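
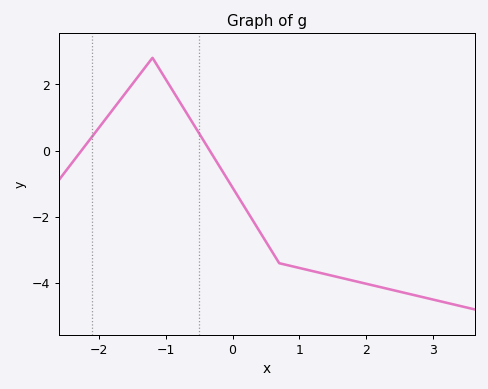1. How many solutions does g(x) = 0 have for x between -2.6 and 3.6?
2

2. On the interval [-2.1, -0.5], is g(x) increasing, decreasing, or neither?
neither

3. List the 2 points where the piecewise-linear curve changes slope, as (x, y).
(-1.2, 2.8); (0.7, -3.4)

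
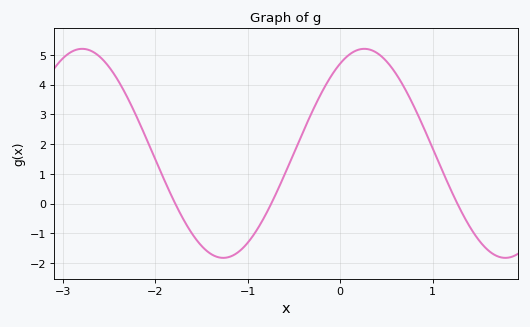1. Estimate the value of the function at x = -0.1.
4.3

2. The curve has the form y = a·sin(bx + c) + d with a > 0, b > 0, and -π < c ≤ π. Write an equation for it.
y = 3.51sin(2.1x + 1) + 1.69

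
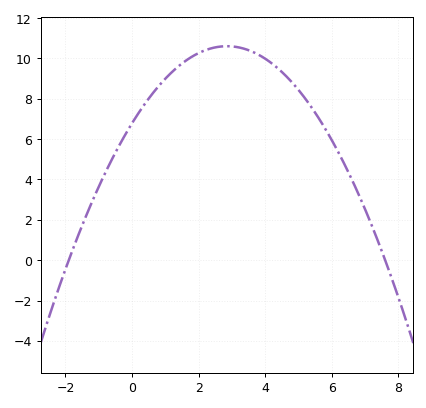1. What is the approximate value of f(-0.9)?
4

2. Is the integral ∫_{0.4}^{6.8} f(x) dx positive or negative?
positive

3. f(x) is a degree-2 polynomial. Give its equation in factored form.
y = -0.47(x + 1.9)(x - 7.6)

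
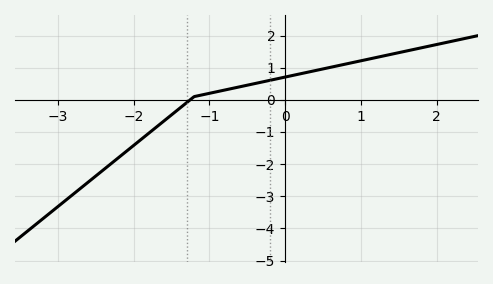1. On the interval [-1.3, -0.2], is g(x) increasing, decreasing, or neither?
increasing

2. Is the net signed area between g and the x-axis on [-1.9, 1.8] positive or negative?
positive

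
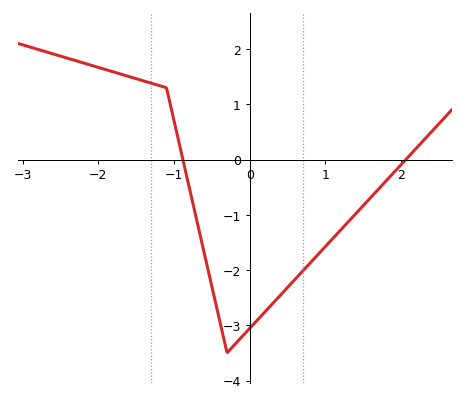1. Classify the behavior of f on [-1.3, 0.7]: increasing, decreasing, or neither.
neither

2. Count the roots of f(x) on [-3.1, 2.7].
2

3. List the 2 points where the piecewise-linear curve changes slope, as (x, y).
(-1.1, 1.3); (-0.3, -3.5)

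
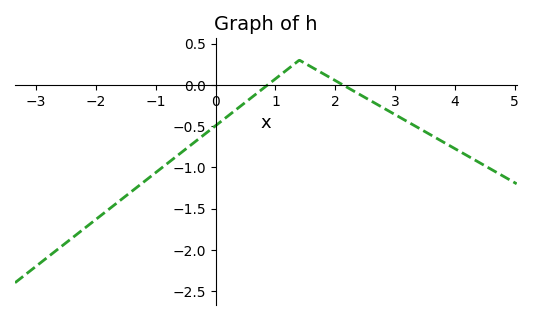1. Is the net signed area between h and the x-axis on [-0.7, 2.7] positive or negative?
negative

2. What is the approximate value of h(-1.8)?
-1.52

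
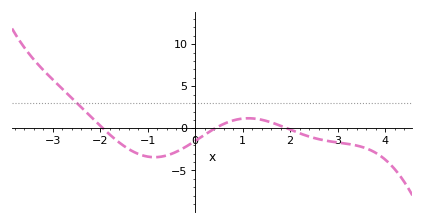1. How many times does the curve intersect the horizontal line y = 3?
1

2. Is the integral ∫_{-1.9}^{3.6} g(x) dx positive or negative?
negative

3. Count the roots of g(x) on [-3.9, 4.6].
3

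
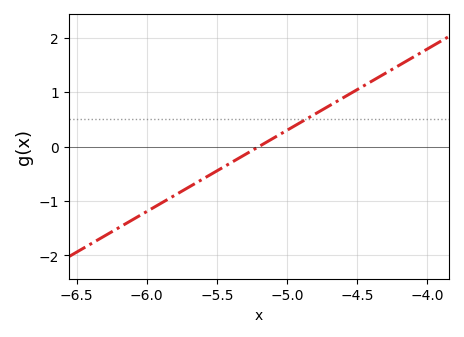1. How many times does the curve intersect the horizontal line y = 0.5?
1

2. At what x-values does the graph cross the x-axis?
-5.2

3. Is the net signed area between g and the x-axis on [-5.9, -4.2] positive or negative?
positive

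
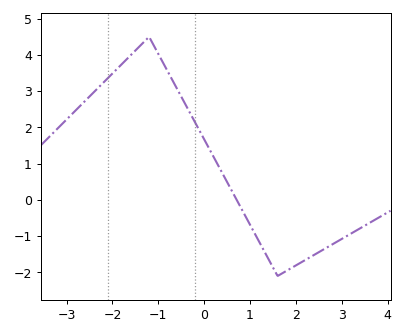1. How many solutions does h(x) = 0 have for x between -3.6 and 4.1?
1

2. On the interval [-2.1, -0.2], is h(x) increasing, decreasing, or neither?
neither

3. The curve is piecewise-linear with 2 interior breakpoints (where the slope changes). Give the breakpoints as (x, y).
(-1.2, 4.5); (1.6, -2.1)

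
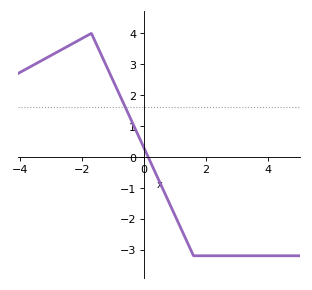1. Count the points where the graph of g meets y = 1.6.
1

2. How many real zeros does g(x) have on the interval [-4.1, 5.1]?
1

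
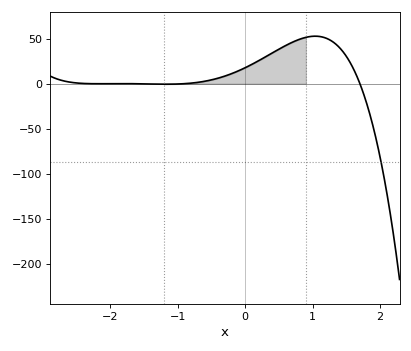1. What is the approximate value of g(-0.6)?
2.67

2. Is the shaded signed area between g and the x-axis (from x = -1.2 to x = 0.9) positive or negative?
positive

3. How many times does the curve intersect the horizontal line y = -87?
1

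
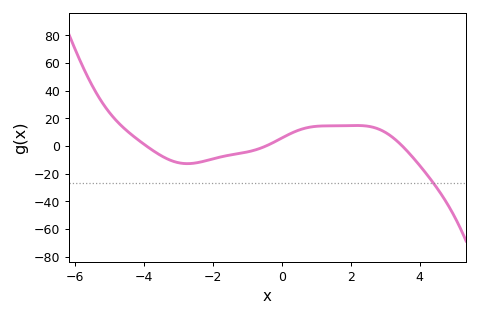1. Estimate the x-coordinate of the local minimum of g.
-2.74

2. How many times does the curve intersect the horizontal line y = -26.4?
1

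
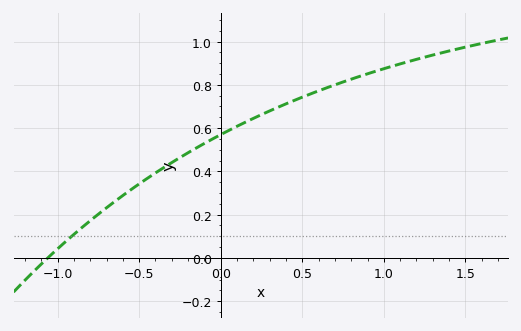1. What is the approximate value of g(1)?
0.875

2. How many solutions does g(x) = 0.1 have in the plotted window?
1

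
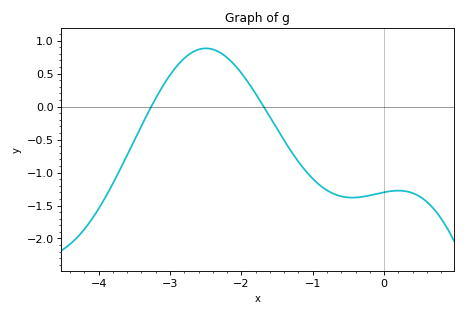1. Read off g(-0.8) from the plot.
-1.27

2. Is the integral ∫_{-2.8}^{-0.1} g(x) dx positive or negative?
negative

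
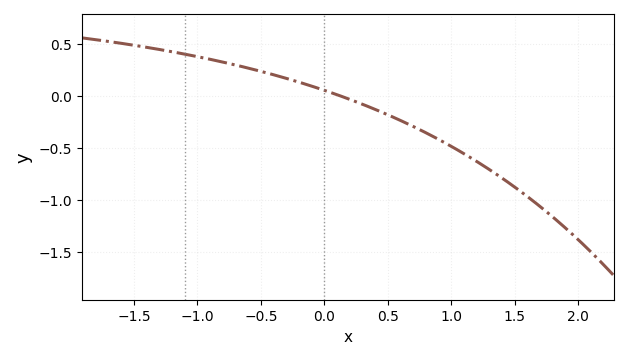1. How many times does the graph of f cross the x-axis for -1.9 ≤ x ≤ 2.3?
1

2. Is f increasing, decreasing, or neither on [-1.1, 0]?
decreasing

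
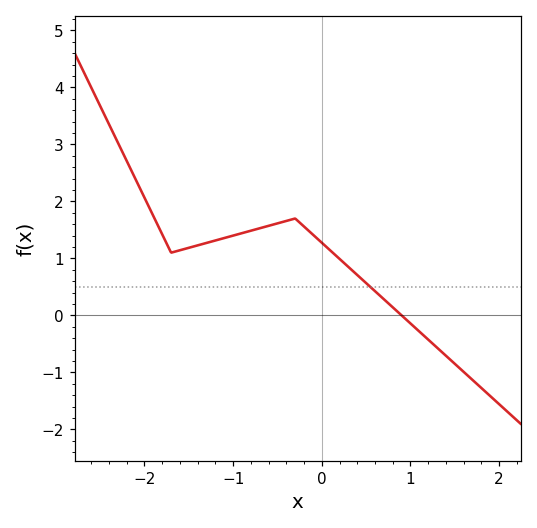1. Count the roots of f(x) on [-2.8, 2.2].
1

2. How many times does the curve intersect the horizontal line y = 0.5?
1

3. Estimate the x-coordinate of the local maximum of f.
-0.3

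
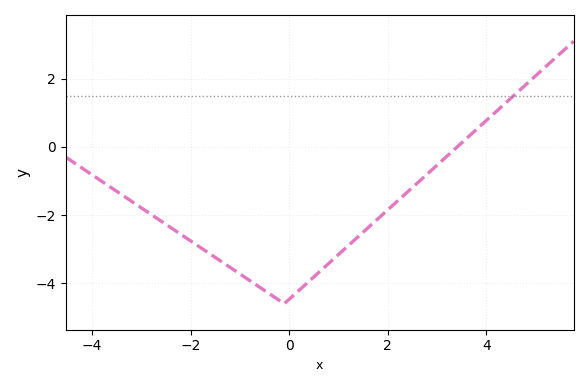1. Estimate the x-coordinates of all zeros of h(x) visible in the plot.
3.41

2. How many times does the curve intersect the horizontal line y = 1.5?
1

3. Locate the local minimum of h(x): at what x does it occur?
-0.102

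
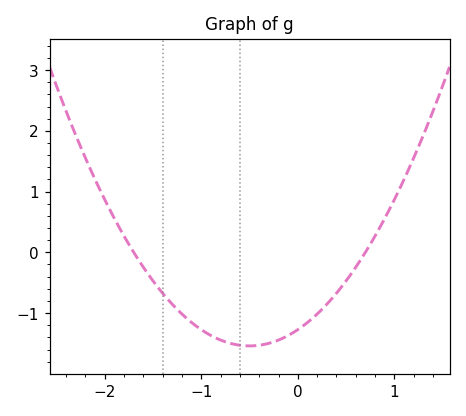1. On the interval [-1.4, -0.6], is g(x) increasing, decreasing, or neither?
decreasing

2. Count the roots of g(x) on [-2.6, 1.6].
2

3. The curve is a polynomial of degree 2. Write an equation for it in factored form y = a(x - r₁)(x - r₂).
y = 1.07(x + 1.7)(x - 0.7)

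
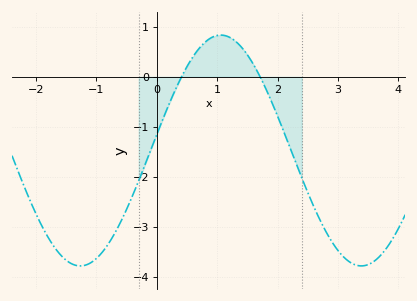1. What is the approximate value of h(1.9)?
-0.496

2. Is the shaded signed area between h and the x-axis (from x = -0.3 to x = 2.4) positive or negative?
negative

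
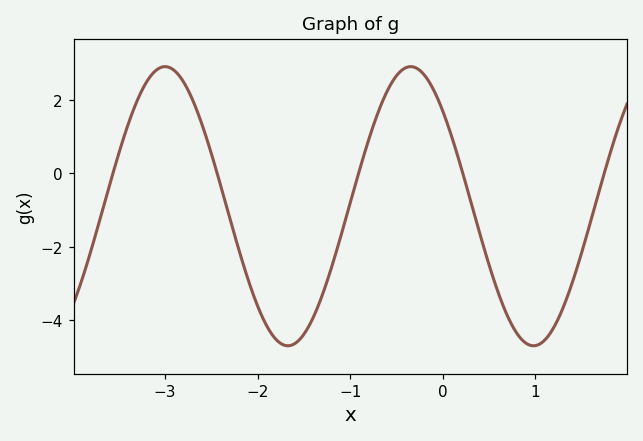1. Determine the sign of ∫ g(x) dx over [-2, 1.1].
negative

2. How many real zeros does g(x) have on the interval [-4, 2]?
5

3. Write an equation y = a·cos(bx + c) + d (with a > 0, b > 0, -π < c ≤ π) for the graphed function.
y = 3.8cos(2.4x + 0.82) - 0.9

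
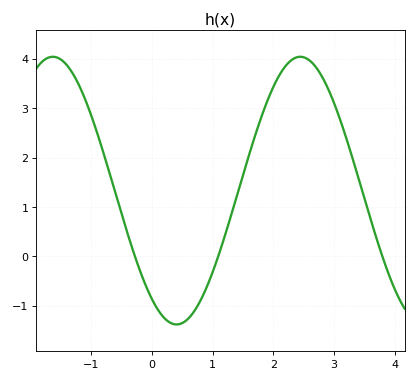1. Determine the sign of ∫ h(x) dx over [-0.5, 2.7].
positive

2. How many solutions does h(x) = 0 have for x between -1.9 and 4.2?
3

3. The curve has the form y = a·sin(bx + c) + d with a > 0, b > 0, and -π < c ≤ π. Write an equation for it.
y = 2.71sin(1.54x - 2.19) + 1.33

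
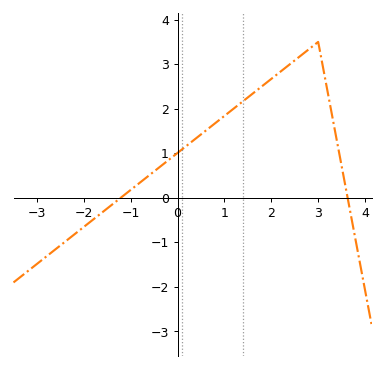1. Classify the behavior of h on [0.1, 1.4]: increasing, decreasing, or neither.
increasing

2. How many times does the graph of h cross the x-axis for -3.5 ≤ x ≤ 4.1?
2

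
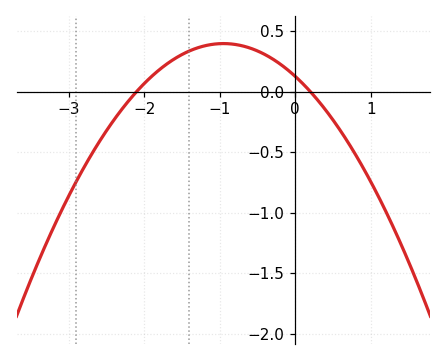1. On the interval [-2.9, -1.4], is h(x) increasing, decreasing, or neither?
increasing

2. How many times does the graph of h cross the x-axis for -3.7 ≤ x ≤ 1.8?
2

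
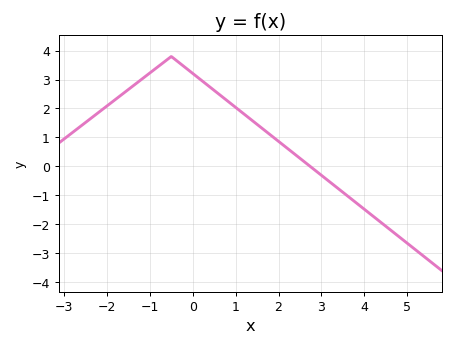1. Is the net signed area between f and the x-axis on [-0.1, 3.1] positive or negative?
positive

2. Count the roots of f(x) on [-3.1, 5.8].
1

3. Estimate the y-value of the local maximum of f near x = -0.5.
3.8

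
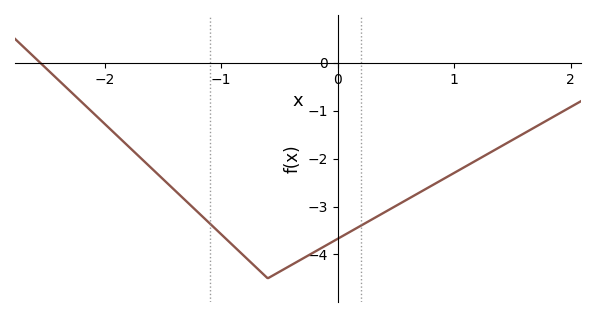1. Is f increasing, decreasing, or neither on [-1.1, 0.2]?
neither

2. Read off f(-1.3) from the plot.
-2.9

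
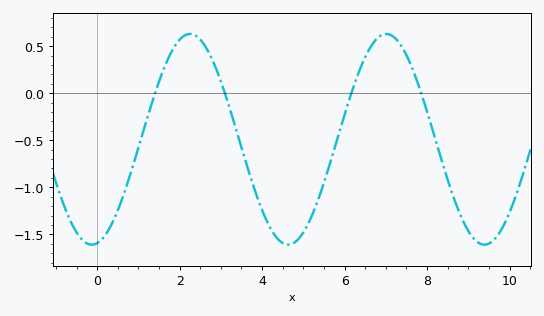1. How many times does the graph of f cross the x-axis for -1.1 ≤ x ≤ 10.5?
4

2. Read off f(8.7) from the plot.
-1.2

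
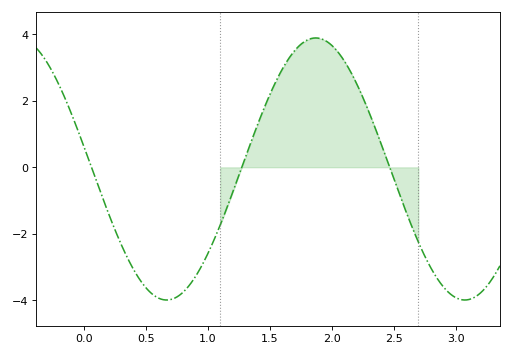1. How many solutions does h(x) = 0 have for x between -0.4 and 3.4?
3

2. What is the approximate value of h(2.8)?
-3.02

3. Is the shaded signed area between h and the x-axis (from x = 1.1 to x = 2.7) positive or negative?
positive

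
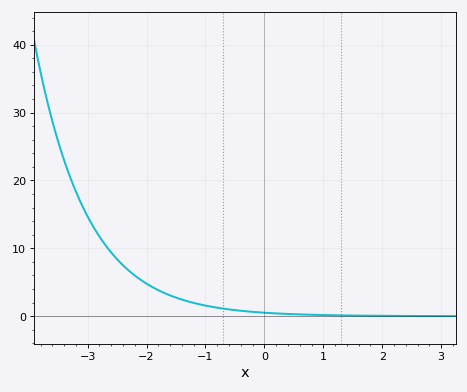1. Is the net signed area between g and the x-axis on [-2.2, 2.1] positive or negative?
positive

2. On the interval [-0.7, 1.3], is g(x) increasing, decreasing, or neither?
decreasing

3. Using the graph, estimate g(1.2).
0.123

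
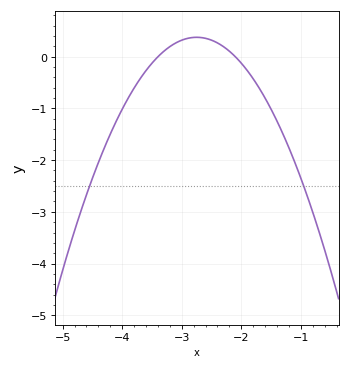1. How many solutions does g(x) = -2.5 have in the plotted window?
2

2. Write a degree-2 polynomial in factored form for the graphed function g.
y = -0.89(x + 3.4)(x + 2.1)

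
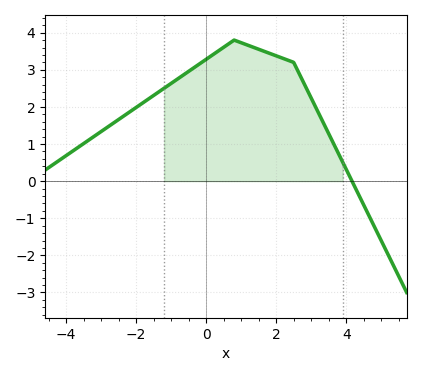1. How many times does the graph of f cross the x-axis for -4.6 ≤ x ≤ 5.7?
1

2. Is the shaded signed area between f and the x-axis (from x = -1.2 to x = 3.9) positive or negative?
positive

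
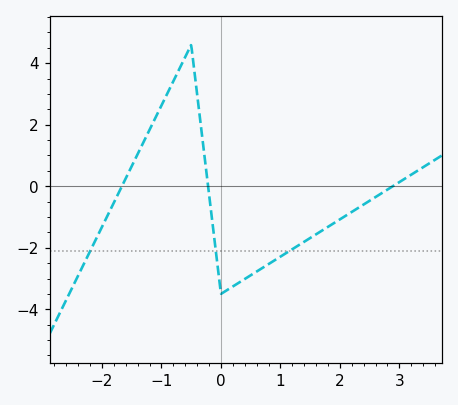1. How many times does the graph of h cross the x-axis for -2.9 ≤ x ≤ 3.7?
3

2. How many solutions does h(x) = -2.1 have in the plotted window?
3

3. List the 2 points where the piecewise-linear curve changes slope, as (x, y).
(-0.5, 4.6); (0, -3.5)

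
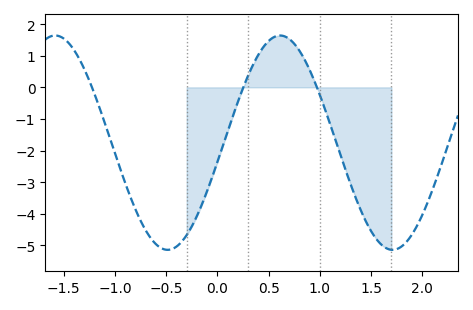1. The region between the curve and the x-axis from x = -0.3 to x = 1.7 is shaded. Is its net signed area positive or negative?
negative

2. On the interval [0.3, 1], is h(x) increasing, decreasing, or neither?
neither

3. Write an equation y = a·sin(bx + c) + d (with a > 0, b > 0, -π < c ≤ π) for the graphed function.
y = 3.39sin(2.86x - 0.182) - 1.75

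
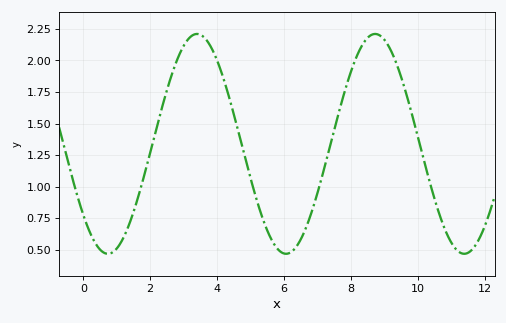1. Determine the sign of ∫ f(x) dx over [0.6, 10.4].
positive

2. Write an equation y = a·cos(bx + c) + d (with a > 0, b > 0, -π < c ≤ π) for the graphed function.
y = 0.87cos(1.18x + 2.27) + 1.34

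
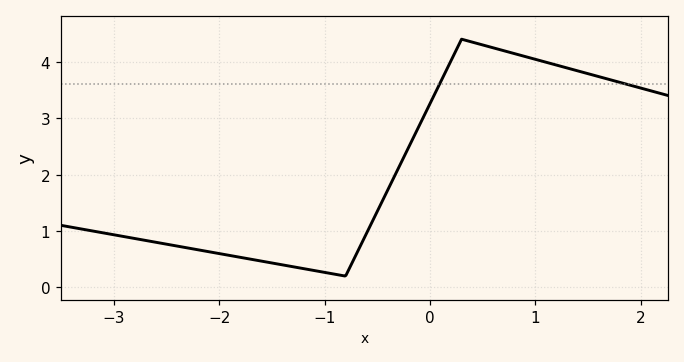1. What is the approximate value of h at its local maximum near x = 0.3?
4.4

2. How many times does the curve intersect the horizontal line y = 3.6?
2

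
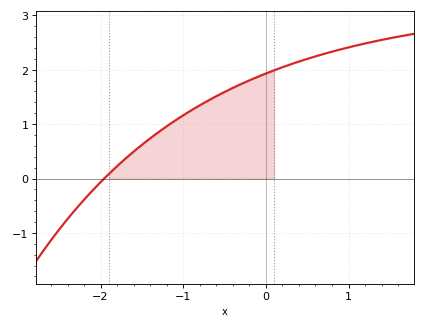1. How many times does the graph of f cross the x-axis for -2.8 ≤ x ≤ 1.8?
1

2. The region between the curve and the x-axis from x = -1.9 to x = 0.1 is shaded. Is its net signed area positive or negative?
positive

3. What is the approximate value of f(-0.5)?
1.6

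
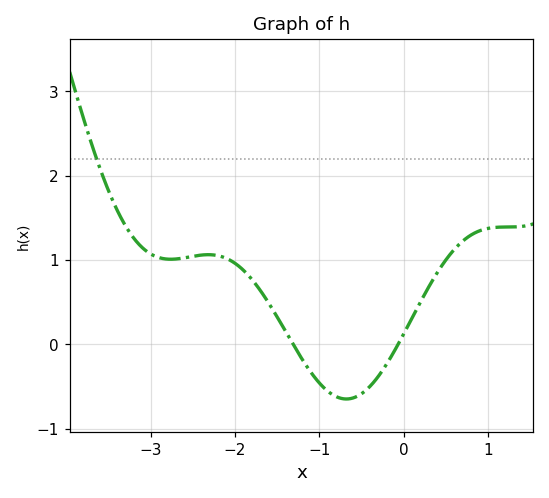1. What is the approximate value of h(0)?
0.129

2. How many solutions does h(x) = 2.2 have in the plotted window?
1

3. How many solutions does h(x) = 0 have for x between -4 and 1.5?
2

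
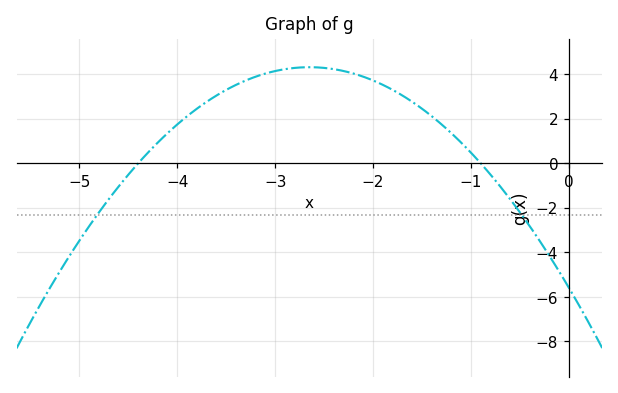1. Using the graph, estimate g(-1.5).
2.45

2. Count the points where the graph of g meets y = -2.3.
2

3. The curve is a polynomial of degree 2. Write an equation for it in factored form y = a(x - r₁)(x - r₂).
y = -1.41(x + 4.4)(x + 0.9)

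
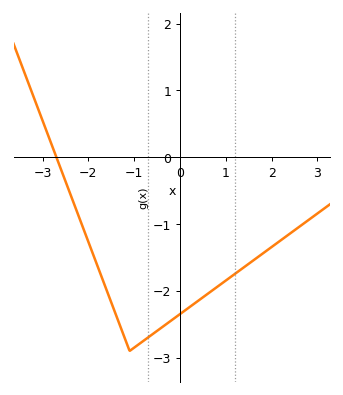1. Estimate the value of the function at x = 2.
-1.3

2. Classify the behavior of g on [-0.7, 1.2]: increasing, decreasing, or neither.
increasing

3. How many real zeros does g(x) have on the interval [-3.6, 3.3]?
1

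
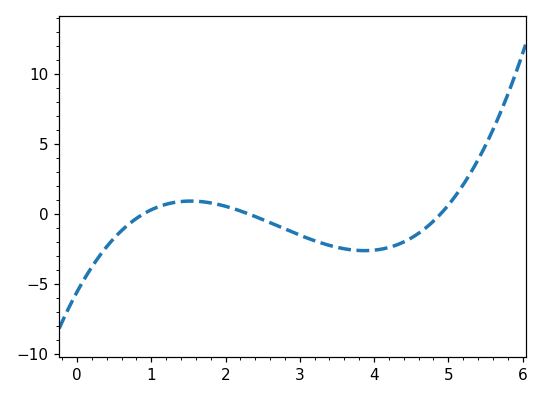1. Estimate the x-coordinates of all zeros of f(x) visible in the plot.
0.9, 2.3, 4.9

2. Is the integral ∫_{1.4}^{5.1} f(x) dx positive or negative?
negative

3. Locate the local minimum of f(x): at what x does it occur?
3.87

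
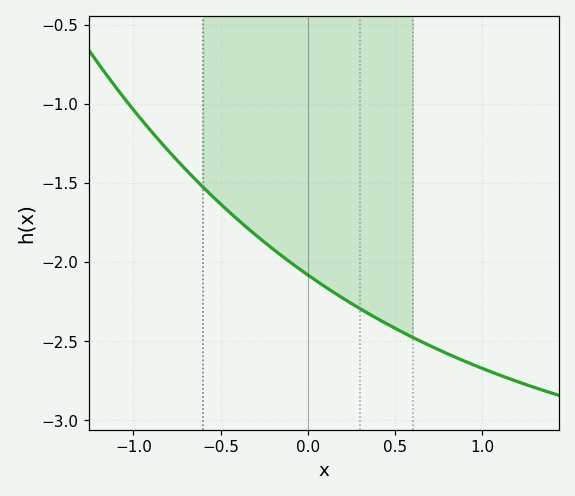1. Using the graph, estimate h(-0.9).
-1.15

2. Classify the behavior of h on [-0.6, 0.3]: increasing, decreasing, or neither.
decreasing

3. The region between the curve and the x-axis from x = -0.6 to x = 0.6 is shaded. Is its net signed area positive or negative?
negative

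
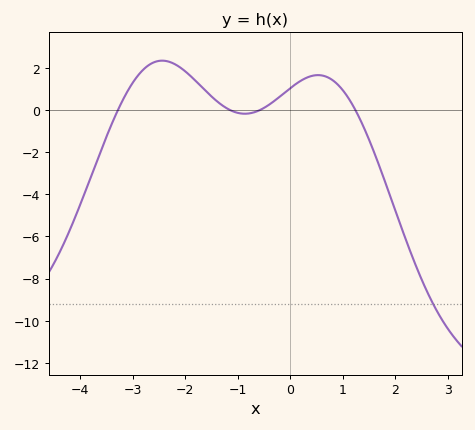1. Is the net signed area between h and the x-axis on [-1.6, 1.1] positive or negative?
positive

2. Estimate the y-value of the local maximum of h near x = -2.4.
2.36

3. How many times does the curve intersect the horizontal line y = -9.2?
1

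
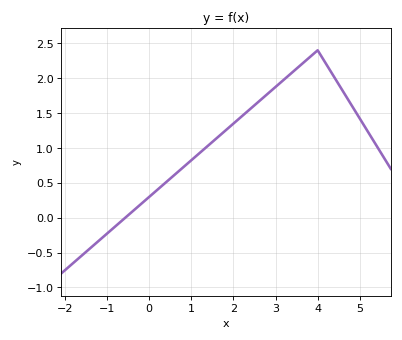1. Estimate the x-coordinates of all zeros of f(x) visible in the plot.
-0.6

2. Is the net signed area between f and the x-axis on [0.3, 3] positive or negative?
positive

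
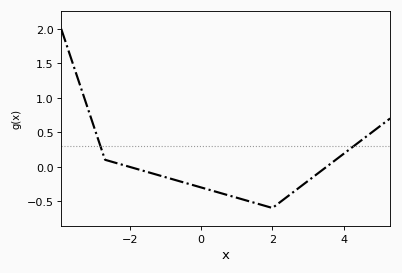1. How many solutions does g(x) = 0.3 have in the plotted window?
2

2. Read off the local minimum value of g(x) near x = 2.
-0.6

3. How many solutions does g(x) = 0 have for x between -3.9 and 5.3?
2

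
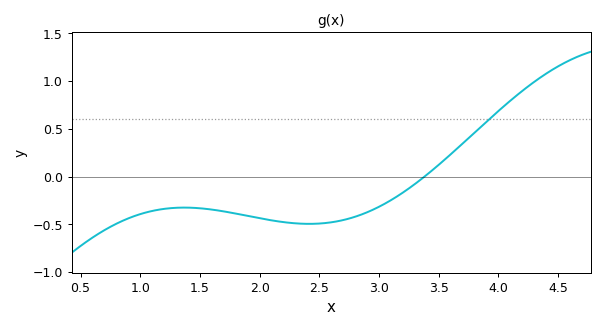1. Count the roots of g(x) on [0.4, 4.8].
1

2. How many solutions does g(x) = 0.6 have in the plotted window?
1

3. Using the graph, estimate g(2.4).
-0.5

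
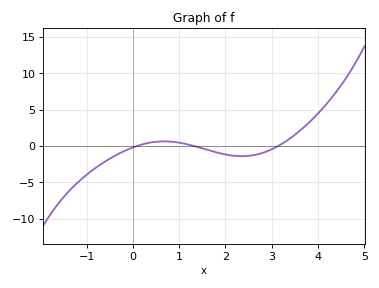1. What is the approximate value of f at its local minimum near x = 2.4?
-1.41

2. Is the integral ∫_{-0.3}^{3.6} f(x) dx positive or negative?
negative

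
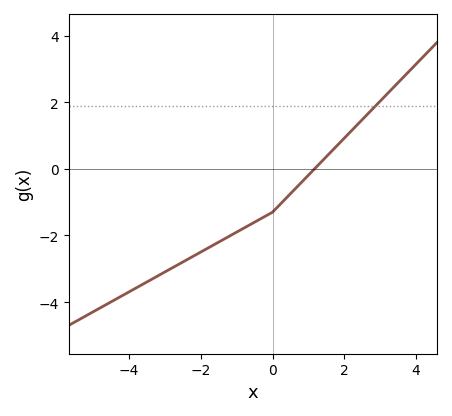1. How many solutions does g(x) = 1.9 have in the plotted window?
1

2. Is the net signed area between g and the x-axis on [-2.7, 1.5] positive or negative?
negative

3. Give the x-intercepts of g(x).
1.17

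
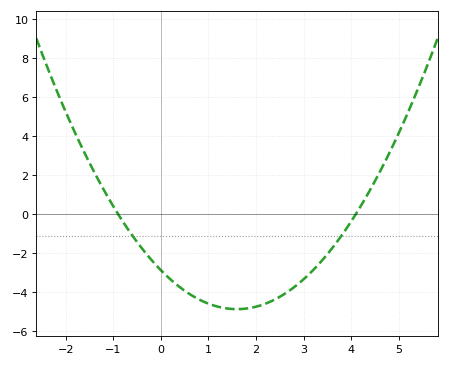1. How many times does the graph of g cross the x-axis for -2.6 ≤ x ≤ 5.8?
2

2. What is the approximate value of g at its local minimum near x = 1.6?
-4.88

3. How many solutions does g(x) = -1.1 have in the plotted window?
2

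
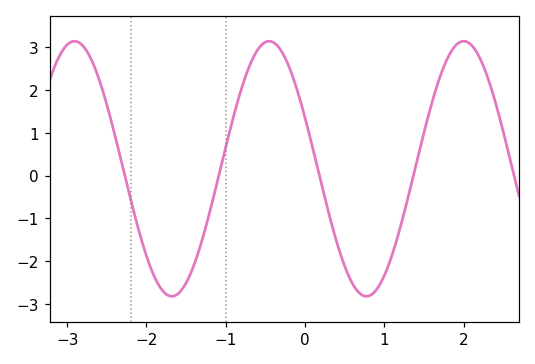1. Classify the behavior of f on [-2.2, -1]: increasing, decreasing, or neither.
neither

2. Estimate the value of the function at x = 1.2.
-1.2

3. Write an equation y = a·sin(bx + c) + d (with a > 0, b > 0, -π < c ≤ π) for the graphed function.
y = 2.98sin(2.6x + 2.7) + 0.16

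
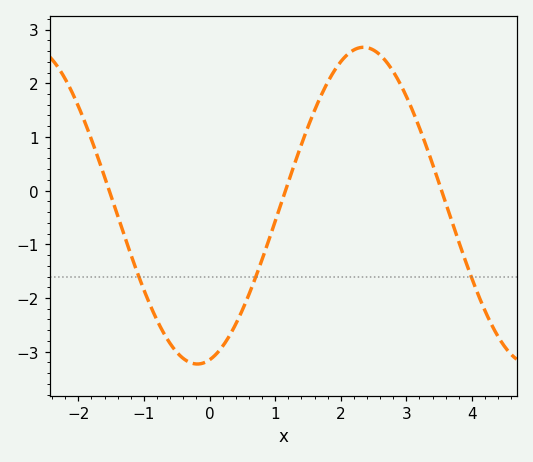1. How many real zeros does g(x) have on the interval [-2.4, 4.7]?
3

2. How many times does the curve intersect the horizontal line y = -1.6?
3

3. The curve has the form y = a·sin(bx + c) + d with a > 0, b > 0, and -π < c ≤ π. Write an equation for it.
y = 2.95sin(1.2x - 1.3) - 0.28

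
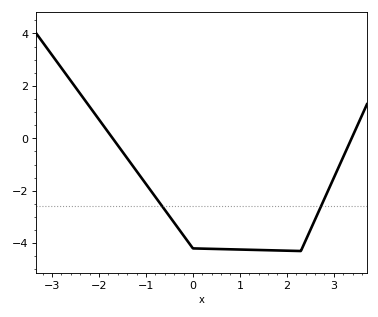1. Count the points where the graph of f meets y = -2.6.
2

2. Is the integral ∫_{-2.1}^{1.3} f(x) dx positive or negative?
negative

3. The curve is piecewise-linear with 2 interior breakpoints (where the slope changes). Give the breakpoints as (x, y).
(0, -4.2); (2.3, -4.3)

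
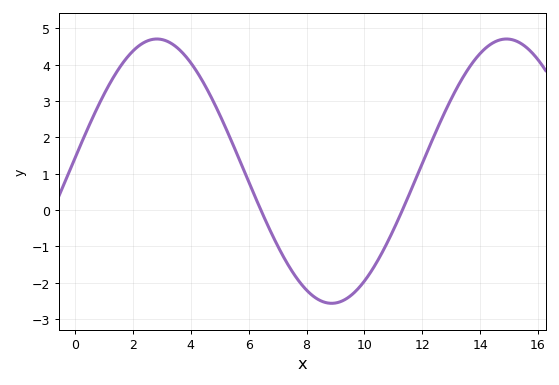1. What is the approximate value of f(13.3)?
3.51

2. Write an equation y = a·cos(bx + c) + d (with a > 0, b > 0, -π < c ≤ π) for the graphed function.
y = 3.64cos(0.52x - 1.47) + 1.07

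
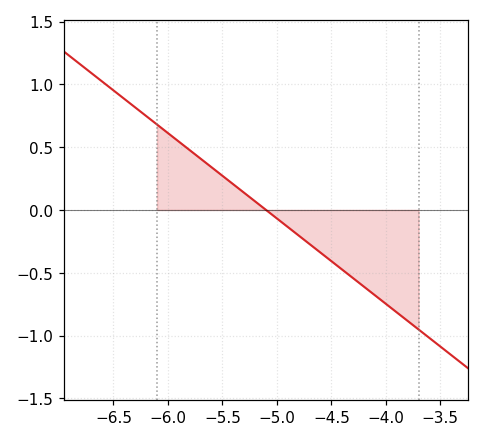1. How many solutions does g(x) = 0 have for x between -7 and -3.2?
1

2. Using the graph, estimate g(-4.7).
-0.272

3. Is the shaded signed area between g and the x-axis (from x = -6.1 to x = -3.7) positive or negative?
negative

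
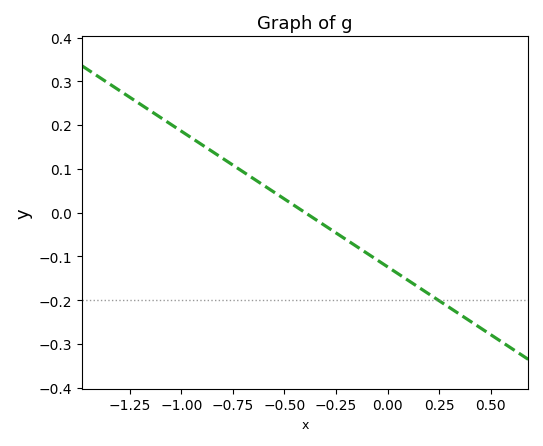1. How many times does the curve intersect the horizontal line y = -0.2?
1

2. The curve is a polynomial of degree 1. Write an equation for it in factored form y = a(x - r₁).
y = -0.31(x + 0.4)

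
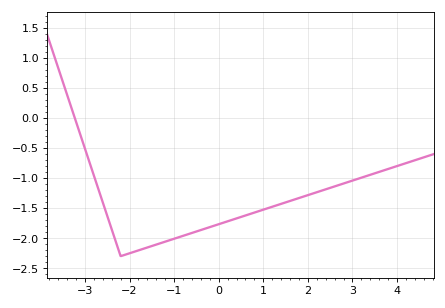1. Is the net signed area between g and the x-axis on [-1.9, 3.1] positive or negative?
negative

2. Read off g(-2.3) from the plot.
-2.1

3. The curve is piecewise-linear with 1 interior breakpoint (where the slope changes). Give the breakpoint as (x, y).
(-2.2, -2.3)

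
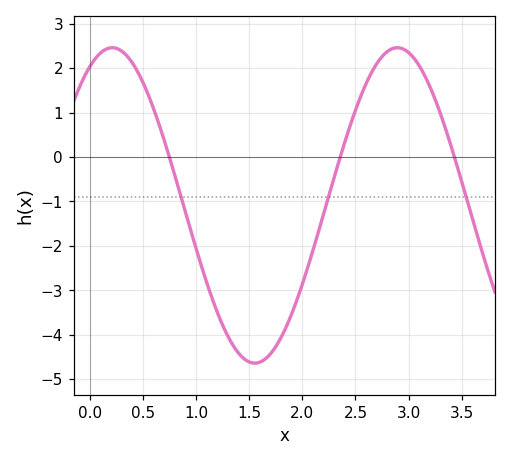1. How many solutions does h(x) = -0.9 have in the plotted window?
3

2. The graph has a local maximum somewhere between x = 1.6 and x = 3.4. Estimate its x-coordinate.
2.9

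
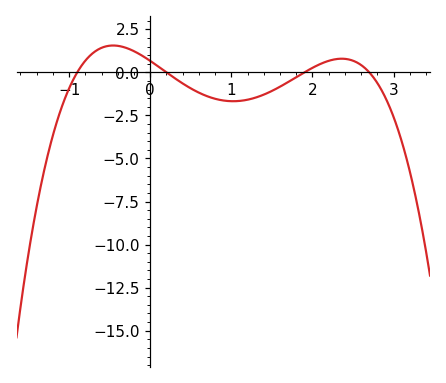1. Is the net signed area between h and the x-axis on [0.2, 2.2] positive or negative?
negative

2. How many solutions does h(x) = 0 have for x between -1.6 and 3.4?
4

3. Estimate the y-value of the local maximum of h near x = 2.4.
0.793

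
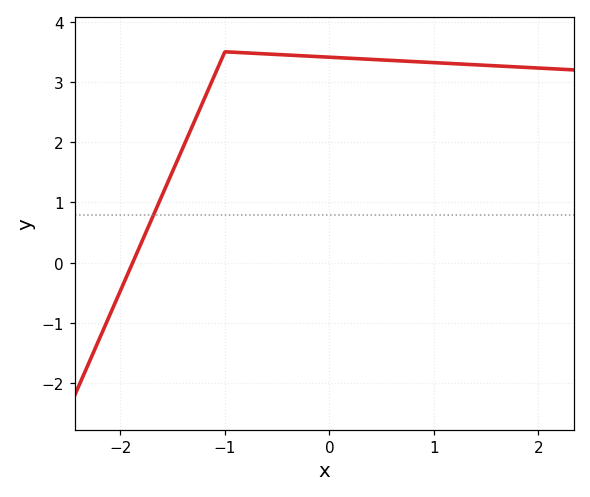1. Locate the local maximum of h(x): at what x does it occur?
-1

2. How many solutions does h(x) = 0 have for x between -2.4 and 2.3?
1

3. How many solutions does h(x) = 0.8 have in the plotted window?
1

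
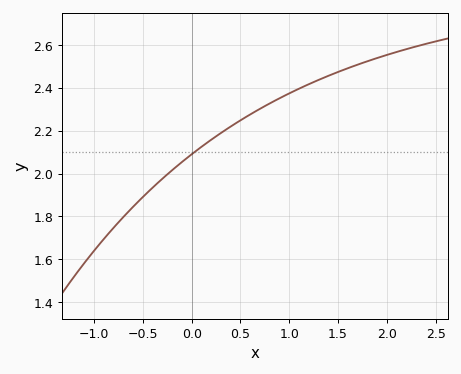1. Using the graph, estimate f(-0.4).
1.93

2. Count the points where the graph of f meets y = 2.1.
1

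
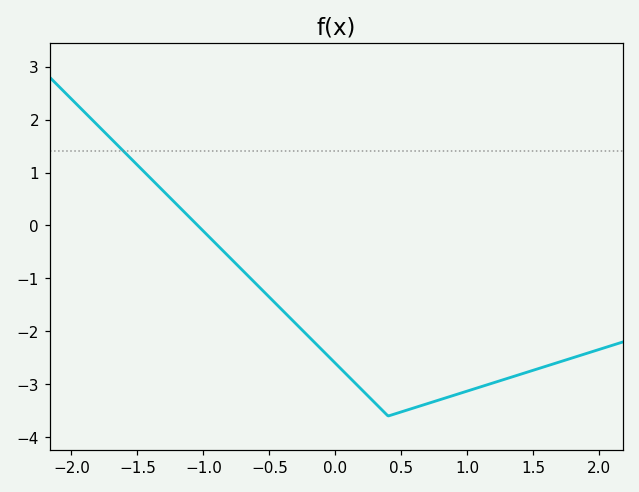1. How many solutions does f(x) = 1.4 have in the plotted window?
1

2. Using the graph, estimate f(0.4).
-3.6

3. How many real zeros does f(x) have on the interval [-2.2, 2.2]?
1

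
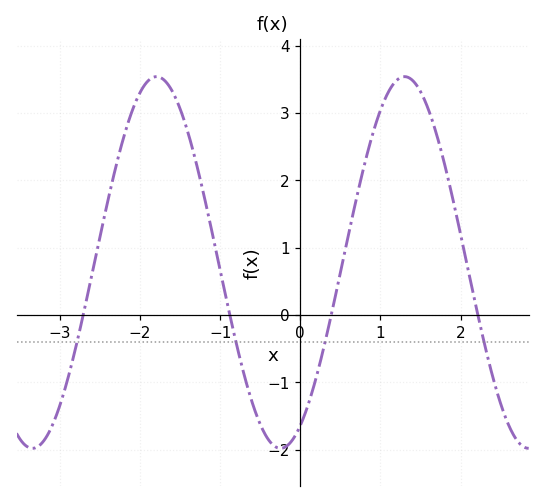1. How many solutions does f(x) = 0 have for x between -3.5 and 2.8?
4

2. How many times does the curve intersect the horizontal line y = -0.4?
4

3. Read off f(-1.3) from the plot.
2.3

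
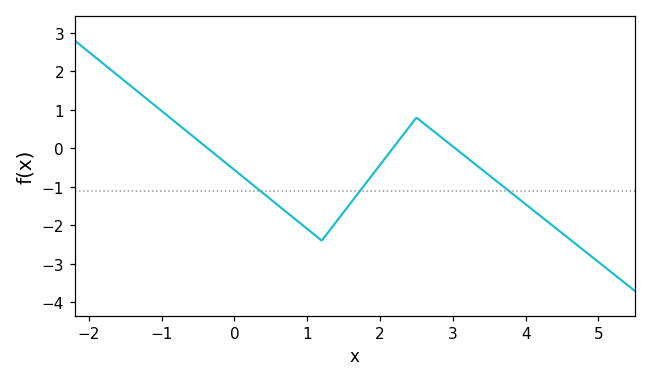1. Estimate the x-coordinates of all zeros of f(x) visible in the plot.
-0.365, 2.17, 3.03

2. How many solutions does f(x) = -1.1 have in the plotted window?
3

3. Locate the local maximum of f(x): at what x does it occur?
2.5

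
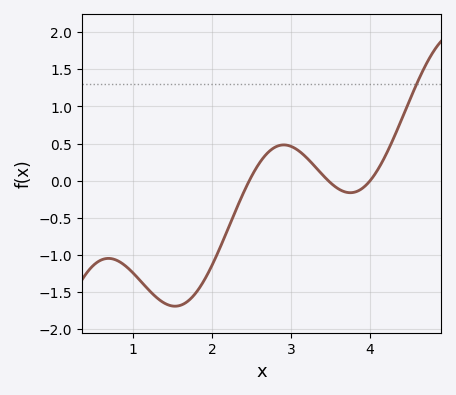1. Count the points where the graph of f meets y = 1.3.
1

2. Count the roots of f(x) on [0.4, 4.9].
3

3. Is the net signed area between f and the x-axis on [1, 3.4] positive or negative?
negative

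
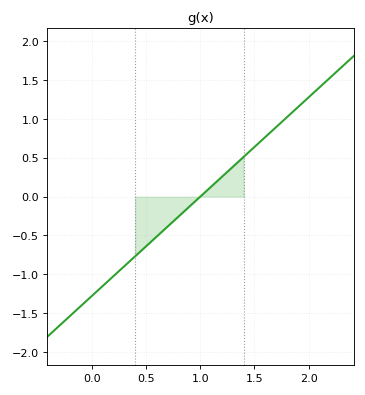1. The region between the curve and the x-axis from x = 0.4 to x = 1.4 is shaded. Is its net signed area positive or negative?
negative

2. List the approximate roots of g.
1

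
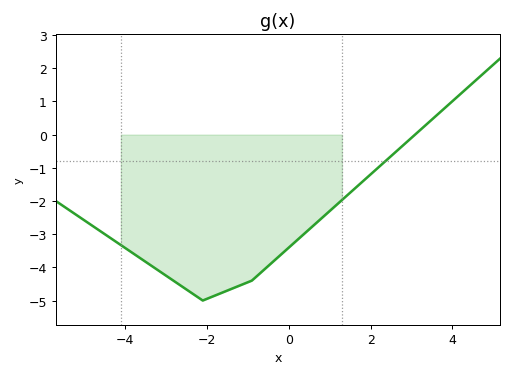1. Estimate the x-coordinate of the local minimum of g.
-2.1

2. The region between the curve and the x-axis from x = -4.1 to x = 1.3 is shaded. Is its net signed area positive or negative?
negative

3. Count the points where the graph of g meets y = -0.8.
1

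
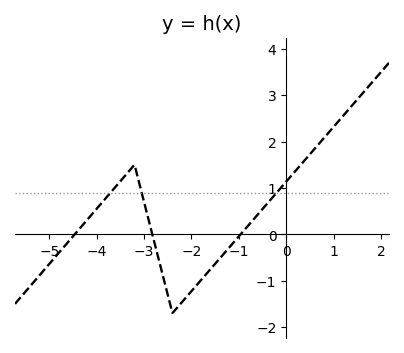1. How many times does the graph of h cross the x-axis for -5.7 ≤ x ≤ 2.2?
3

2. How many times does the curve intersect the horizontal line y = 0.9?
3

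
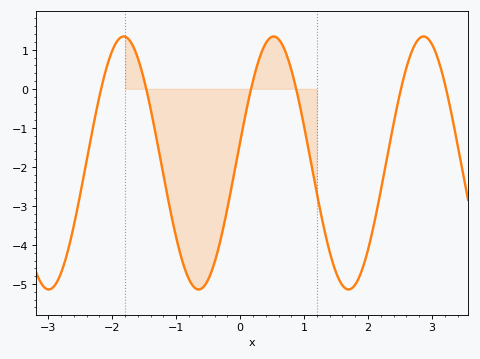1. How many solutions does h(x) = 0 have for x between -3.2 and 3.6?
6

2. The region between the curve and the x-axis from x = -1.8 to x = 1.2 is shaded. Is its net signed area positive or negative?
negative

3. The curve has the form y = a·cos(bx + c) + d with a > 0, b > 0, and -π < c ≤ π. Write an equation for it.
y = 3.24cos(2.7x - 1.4) - 1.9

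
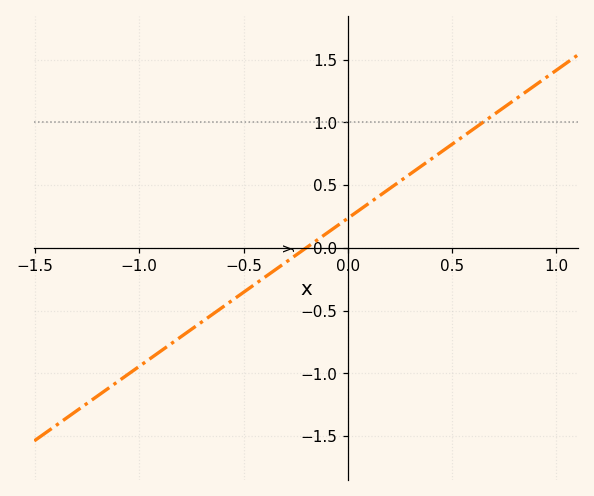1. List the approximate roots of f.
-0.2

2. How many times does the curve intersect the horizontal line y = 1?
1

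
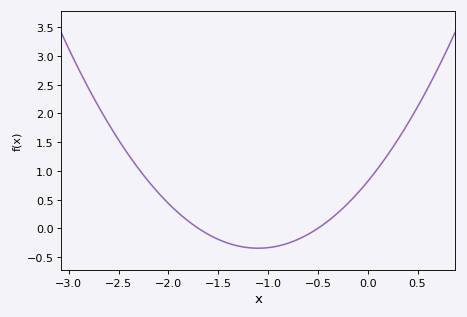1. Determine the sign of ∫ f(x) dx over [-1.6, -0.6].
negative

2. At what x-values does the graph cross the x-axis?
-1.7, -0.5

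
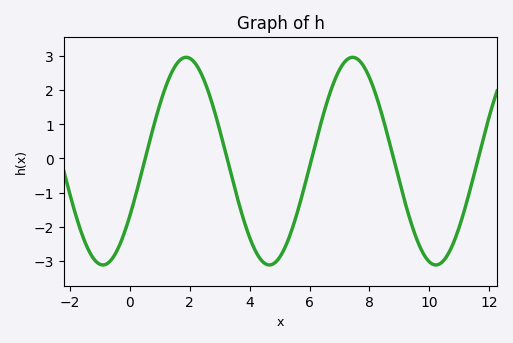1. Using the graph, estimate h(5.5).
-1.8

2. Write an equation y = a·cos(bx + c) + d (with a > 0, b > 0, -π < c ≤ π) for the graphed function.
y = 3.04cos(1.1x - 2.1) - 0.08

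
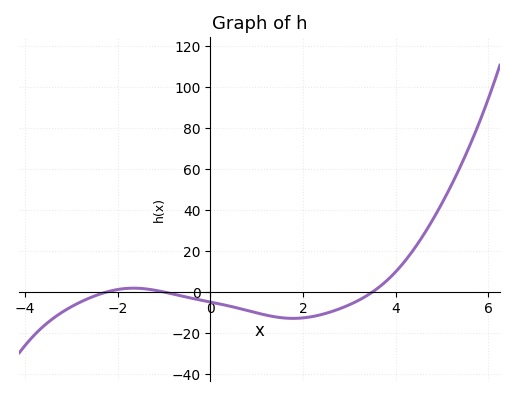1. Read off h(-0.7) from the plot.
-1.72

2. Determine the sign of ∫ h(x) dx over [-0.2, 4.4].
negative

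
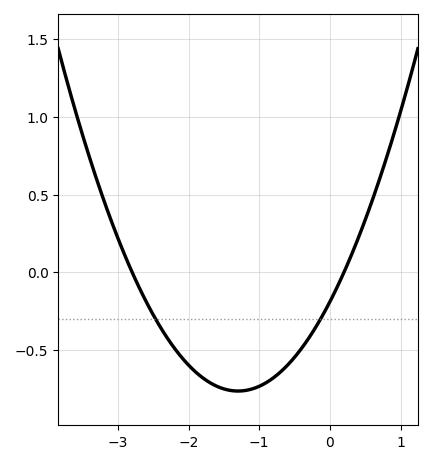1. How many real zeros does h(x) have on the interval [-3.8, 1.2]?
2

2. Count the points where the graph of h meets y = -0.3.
2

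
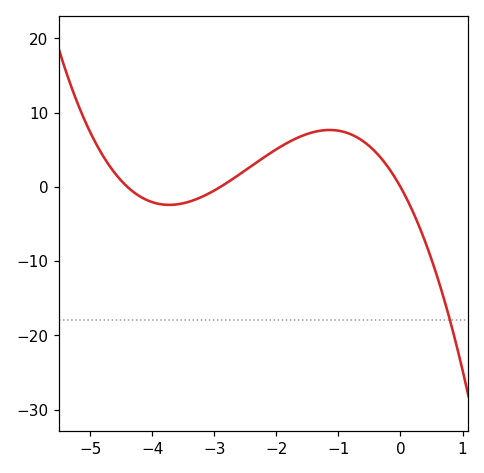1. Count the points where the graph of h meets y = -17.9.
1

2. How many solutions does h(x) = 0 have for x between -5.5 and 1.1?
3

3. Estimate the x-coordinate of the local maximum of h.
-1.1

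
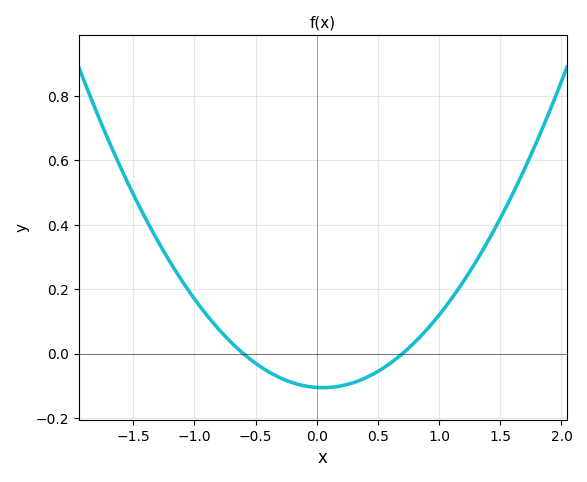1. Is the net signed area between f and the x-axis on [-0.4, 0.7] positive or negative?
negative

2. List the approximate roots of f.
-0.6, 0.7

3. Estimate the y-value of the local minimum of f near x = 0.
-0.106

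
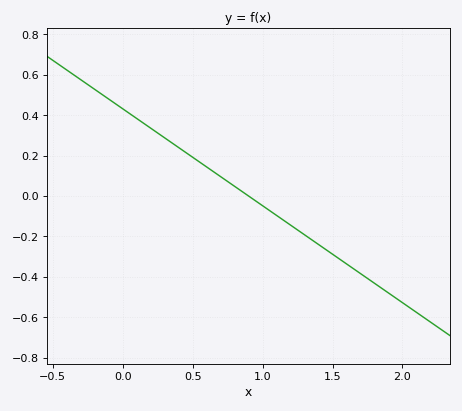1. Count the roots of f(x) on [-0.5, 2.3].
1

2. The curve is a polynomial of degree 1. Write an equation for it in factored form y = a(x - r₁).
y = -0.48(x - 0.9)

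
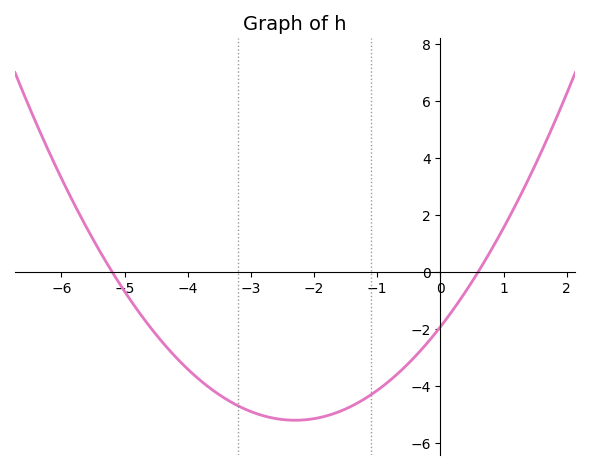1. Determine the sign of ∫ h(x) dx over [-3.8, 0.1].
negative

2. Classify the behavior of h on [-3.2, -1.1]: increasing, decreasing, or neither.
neither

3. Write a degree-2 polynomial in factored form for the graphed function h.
y = 0.62(x + 5.2)(x - 0.6)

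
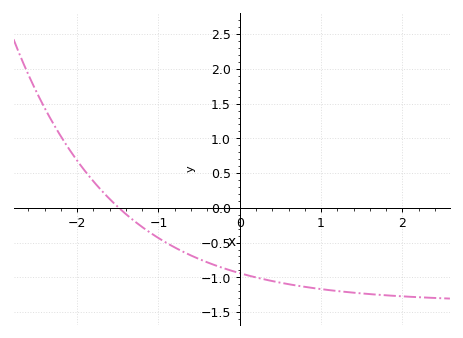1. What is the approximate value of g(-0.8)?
-0.57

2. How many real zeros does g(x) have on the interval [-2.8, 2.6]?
1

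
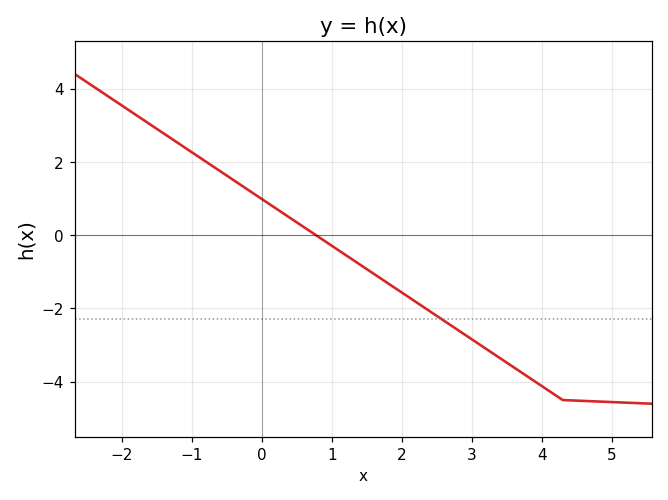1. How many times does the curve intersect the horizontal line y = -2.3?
1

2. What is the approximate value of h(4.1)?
-4.2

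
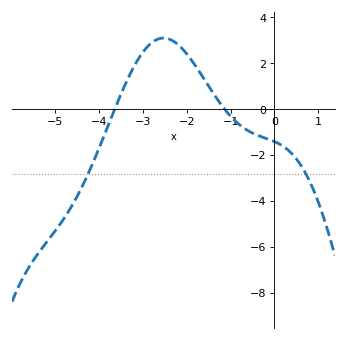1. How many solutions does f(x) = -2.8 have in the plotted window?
2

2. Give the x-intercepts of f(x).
-3.6, -1.1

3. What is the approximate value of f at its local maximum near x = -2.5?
3.2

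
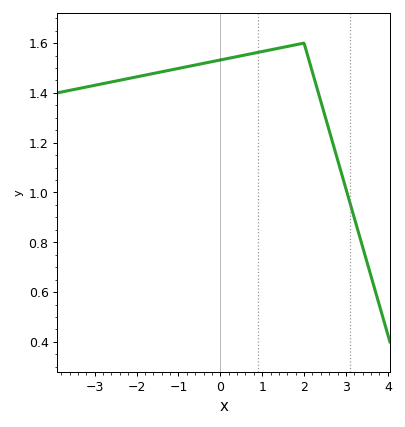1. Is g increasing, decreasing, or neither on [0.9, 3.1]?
neither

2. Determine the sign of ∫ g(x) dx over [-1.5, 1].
positive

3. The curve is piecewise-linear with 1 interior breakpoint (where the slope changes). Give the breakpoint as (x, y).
(2, 1.6)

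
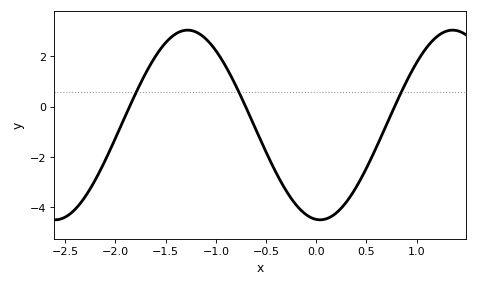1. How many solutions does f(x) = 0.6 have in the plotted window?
3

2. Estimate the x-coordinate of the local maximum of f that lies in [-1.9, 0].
-1.3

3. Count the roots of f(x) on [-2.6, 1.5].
3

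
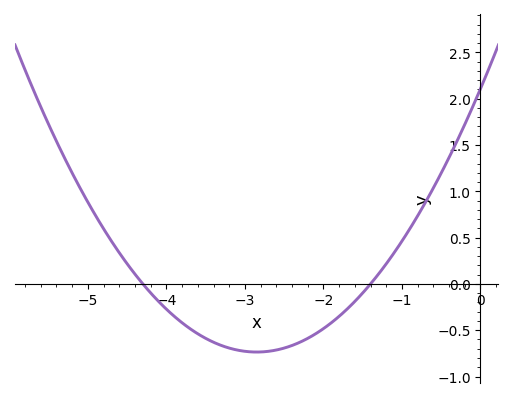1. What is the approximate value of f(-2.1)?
-0.539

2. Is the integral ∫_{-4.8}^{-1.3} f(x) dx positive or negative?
negative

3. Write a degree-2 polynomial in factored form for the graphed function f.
y = 0.35(x + 4.3)(x + 1.4)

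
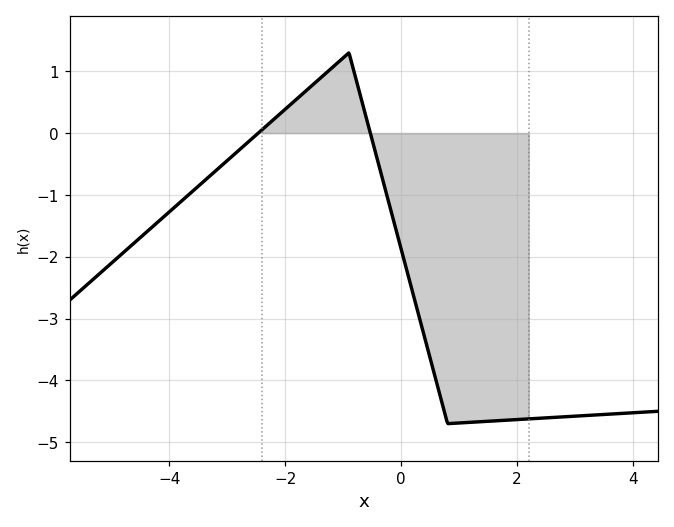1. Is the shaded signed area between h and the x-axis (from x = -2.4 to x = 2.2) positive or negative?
negative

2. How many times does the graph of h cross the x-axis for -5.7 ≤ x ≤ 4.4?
2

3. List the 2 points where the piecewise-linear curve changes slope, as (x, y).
(-0.9, 1.3); (0.8, -4.7)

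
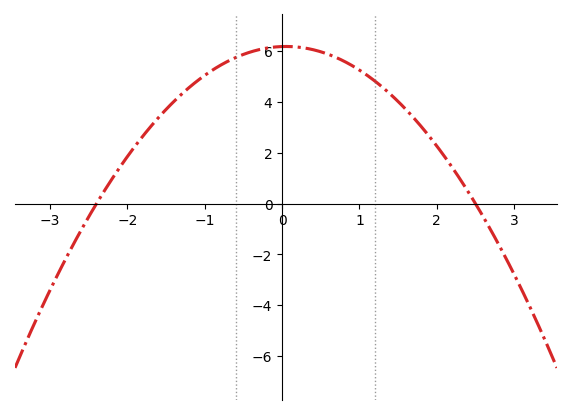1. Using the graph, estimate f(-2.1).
1.42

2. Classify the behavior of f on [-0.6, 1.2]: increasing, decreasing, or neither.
neither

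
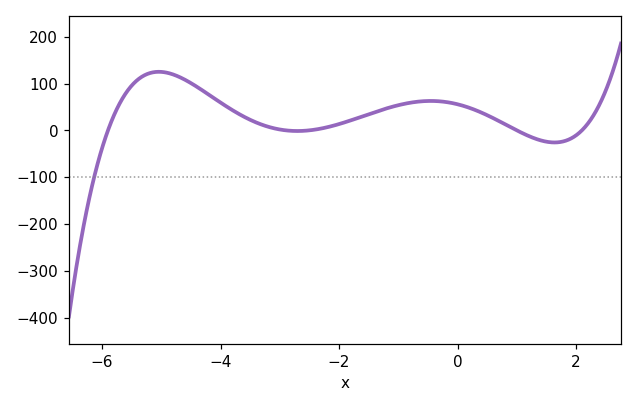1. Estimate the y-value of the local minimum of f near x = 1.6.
-30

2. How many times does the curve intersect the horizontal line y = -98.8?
1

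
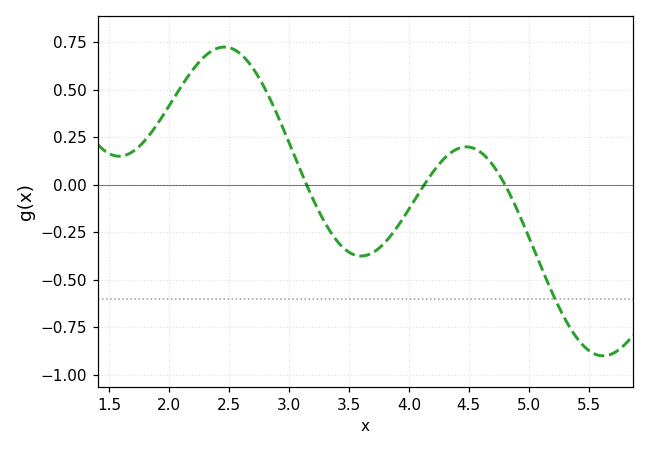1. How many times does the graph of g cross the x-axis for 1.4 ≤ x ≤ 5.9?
3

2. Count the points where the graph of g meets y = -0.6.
1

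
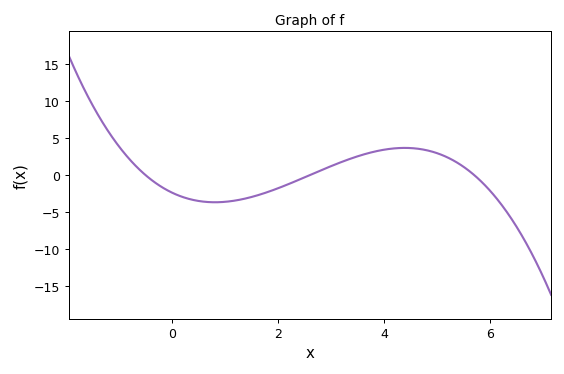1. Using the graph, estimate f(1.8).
-2.5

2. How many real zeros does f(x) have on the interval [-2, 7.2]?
3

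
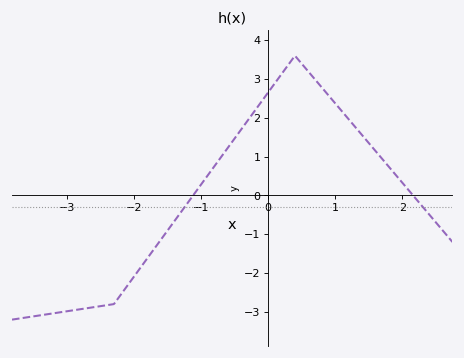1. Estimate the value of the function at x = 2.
0.3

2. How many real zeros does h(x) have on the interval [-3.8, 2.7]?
2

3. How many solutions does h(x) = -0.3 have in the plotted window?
2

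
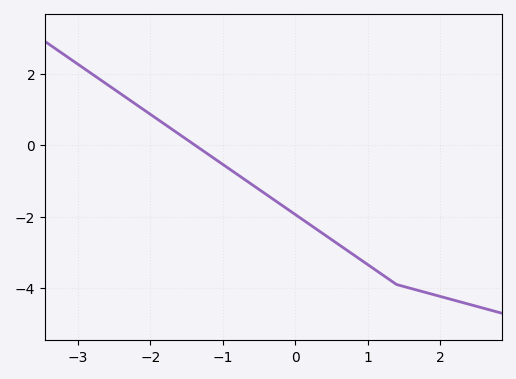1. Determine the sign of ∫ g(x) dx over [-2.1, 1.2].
negative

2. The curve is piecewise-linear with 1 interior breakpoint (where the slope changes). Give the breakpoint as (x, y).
(1.4, -3.9)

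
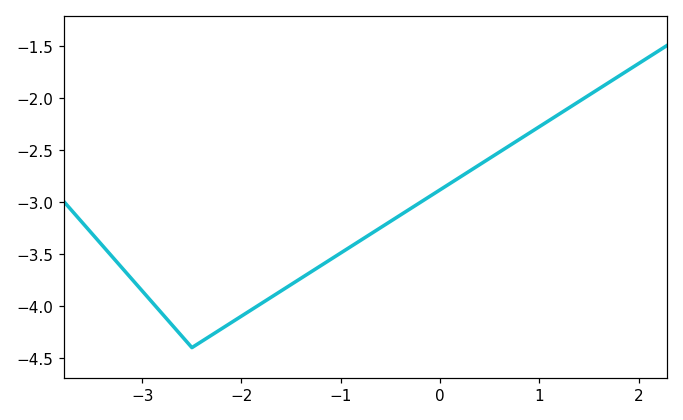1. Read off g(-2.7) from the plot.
-4.2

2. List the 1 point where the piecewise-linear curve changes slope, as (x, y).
(-2.5, -4.4)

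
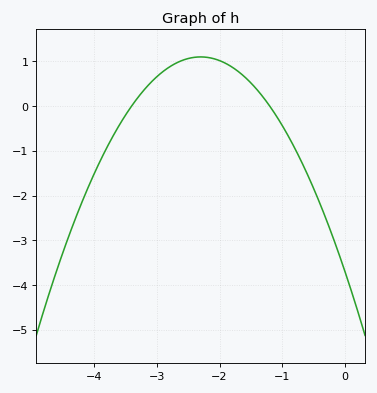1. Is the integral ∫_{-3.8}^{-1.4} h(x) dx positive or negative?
positive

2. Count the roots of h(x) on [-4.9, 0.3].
2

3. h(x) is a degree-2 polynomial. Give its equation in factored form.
y = -0.91(x + 3.4)(x + 1.2)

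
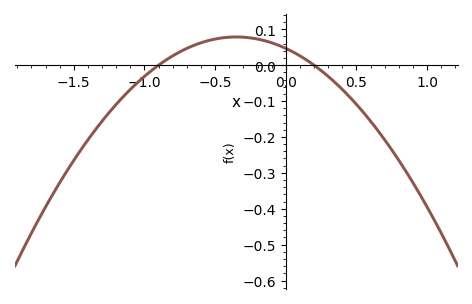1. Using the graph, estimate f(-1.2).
-0.109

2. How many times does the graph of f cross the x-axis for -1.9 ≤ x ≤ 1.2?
2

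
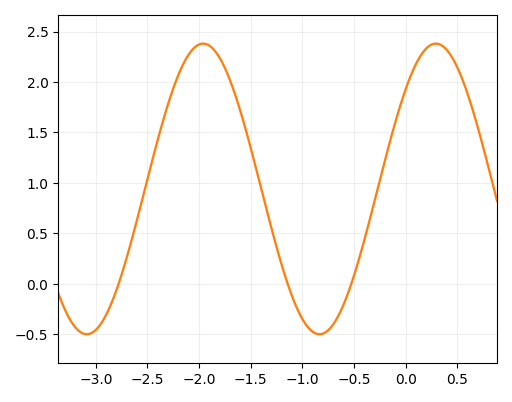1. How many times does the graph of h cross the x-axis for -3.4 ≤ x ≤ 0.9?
3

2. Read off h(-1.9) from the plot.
2.36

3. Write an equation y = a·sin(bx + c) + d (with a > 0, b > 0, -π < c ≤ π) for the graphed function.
y = 1.44sin(2.79x + 0.76) + 0.94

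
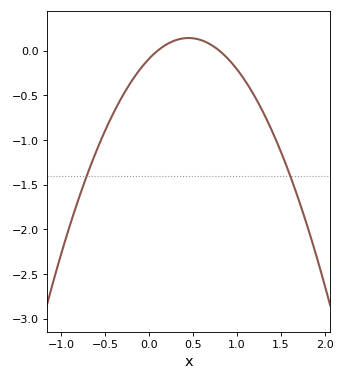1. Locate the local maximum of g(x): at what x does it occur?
0.45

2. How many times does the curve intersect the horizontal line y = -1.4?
2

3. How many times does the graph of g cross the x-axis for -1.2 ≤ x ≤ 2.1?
2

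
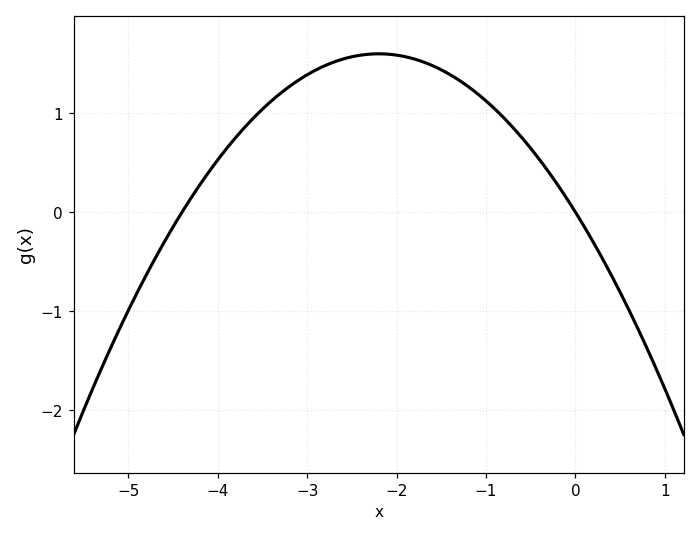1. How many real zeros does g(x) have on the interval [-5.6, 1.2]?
2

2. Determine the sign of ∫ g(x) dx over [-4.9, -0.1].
positive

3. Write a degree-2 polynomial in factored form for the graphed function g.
y = -0.33(x + 4.4)(x - 0)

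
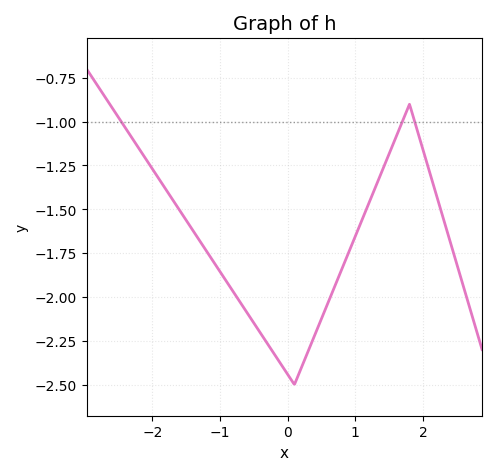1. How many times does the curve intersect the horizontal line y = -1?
3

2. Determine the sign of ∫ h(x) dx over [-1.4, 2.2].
negative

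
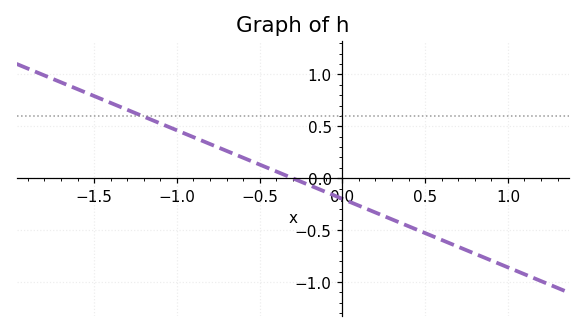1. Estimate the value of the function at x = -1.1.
0.55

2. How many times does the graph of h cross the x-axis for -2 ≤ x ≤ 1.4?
1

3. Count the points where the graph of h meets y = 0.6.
1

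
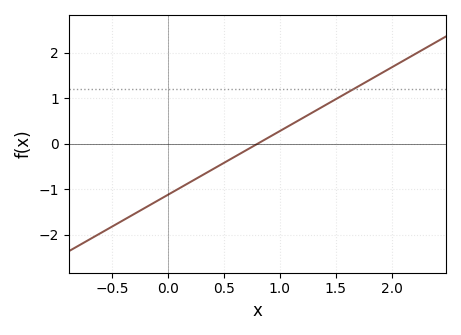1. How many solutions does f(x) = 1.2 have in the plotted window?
1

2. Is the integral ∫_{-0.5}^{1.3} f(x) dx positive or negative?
negative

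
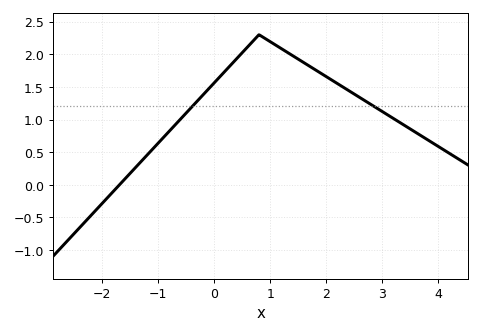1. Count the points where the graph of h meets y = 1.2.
2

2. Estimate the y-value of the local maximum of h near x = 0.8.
2.3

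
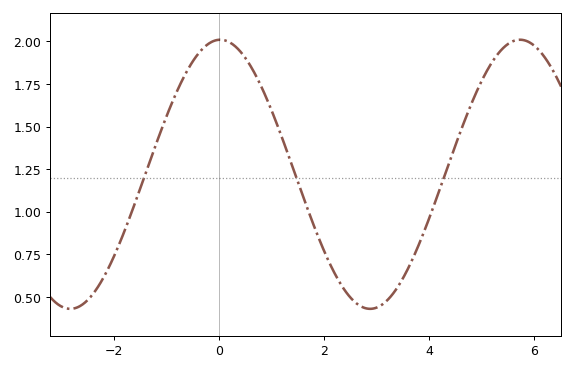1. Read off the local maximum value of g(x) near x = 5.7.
2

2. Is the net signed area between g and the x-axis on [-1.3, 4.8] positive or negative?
positive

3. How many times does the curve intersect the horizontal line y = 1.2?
3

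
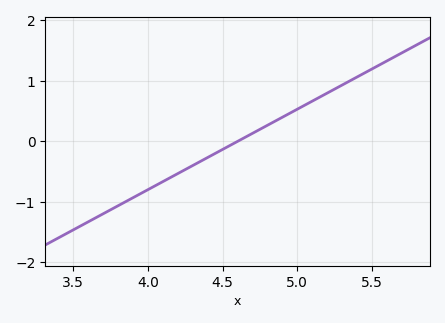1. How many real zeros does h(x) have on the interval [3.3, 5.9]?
1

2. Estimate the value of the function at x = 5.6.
1.35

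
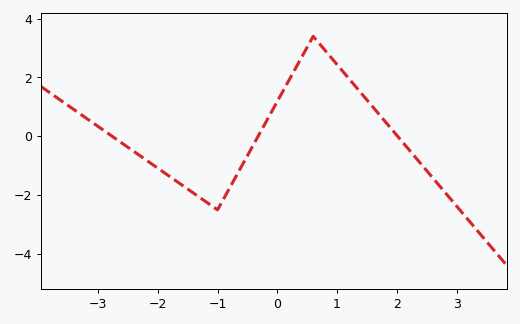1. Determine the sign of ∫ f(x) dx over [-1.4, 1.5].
positive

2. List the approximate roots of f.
-2.76, -0.322, 2.01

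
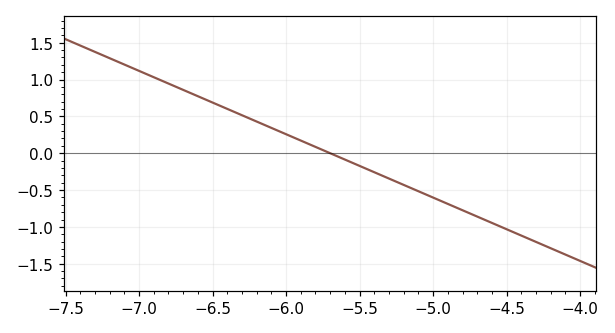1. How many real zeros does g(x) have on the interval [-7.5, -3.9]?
1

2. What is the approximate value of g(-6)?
0.258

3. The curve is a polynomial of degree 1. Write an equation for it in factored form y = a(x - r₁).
y = -0.86(x + 5.7)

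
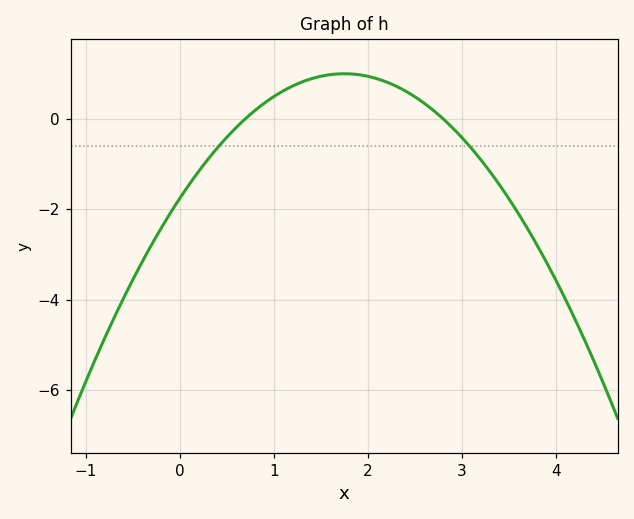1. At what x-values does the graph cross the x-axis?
0.7, 2.8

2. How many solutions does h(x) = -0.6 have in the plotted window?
2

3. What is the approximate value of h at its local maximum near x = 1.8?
0.992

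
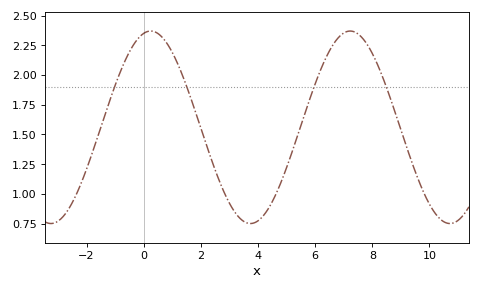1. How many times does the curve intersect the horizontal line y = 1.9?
4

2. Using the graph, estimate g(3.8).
0.751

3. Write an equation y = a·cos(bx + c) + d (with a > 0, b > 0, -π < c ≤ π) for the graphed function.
y = 0.81cos(0.9x - 0.22) + 1.56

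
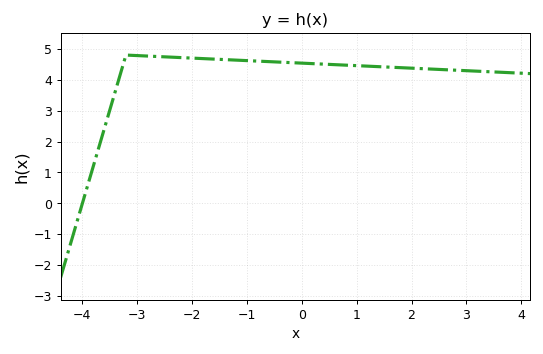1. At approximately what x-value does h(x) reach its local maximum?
-3.2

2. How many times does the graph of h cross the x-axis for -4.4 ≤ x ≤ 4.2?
1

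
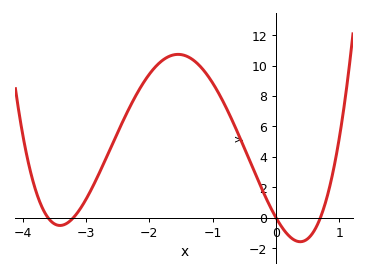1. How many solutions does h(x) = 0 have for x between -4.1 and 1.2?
4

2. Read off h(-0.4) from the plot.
3.6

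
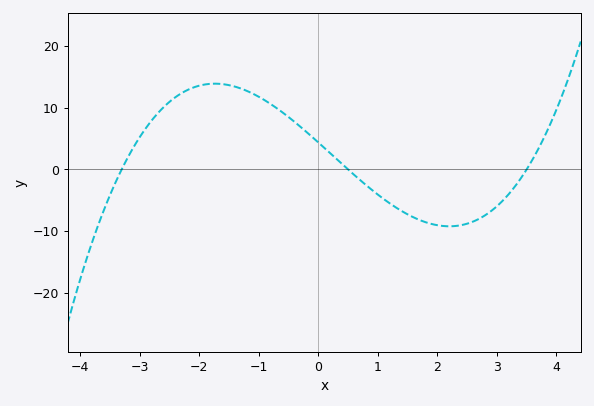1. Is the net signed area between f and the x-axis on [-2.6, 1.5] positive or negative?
positive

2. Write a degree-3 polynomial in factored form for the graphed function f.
y = 0.76(x + 3.3)(x - 0.5)(x - 3.5)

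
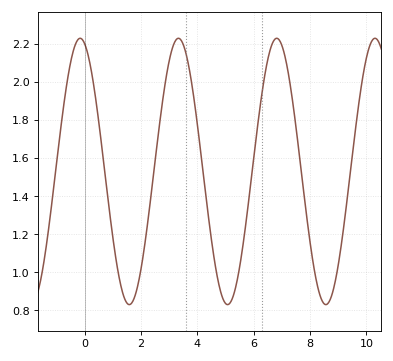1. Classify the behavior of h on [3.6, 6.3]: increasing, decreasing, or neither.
neither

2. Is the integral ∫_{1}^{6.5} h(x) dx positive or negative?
positive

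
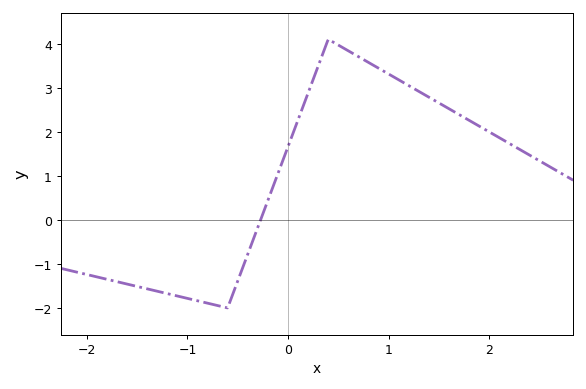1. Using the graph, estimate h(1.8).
2.26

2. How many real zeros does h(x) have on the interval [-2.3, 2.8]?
1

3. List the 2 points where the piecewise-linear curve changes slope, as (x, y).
(-0.6, -2); (0.4, 4.1)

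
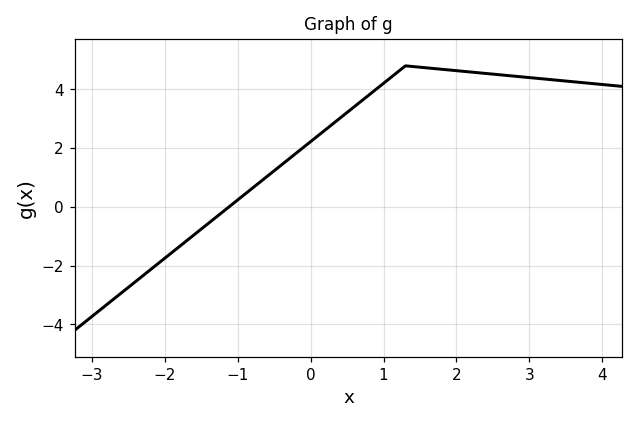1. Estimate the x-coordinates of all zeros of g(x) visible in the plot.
-1.2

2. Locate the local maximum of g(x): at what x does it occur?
1.4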